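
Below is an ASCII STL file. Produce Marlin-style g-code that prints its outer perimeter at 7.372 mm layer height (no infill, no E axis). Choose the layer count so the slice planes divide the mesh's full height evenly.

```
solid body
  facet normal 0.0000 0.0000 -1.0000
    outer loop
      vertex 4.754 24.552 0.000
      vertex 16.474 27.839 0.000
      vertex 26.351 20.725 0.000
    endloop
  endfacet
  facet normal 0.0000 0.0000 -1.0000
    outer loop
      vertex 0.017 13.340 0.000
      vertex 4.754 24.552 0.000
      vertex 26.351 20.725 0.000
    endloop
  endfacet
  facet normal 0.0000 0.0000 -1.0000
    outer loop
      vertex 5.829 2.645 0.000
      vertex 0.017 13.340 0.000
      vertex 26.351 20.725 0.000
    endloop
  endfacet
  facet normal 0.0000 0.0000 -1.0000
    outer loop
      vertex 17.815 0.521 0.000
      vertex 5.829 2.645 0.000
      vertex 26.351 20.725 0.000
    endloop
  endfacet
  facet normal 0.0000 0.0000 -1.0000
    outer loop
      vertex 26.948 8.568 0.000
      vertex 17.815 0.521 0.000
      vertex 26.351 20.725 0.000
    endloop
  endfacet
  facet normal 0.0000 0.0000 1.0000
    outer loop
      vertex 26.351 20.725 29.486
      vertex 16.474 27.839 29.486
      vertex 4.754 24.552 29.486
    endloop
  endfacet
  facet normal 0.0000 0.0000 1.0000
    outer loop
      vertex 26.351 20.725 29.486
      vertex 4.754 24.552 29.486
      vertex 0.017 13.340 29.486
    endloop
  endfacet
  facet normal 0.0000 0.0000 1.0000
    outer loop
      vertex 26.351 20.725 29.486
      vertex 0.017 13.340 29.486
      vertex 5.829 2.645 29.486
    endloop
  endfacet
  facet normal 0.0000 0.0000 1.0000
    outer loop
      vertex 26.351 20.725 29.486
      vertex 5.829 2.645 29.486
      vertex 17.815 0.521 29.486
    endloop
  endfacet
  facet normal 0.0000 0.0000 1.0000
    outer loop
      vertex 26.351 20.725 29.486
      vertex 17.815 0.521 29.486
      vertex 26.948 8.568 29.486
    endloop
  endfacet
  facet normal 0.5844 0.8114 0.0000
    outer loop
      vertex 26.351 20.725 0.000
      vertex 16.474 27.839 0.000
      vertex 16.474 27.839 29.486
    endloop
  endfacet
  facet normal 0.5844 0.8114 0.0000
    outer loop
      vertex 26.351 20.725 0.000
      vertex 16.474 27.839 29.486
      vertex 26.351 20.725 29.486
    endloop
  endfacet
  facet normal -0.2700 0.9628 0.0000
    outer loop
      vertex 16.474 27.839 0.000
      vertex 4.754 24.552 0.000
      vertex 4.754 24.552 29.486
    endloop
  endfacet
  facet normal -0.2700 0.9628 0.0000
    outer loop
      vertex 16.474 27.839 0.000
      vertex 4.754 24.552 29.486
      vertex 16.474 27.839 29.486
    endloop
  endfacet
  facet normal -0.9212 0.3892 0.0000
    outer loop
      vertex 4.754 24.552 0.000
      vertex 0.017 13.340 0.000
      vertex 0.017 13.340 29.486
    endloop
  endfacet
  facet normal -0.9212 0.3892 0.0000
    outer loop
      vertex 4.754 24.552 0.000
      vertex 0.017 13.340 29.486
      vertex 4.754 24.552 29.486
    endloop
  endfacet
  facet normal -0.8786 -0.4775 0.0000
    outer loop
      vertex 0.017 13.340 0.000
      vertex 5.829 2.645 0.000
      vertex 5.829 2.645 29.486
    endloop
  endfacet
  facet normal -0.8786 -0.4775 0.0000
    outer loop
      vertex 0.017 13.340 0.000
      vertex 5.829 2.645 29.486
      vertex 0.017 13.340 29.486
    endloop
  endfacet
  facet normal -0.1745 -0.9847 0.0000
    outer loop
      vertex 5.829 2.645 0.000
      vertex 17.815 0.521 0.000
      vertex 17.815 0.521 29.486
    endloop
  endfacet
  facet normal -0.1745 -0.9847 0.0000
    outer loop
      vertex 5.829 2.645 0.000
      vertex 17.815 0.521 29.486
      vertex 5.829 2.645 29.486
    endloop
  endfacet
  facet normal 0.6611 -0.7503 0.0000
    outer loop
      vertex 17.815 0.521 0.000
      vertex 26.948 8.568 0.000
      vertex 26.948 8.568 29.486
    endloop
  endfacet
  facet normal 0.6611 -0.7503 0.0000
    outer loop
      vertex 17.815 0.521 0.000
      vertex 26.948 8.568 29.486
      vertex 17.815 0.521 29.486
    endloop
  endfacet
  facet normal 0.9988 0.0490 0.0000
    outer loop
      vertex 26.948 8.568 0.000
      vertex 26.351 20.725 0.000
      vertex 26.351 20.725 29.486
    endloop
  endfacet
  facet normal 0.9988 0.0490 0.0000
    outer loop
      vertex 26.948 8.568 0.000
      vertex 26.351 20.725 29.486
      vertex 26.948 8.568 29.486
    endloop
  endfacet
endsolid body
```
; perimeter-only toolpath
G21 ; units = mm
G90 ; absolute positioning
G28 ; home
; layer 1
G0 Z7.372
G0 X26.351 Y20.725
G1 X16.474 Y27.839
G1 X4.754 Y24.552
G1 X0.017 Y13.340
G1 X5.829 Y2.645
G1 X17.815 Y0.521
G1 X26.948 Y8.568
G1 X26.351 Y20.725
; layer 2
G0 Z14.743
G0 X26.351 Y20.725
G1 X16.474 Y27.839
G1 X4.754 Y24.552
G1 X0.017 Y13.340
G1 X5.829 Y2.645
G1 X17.815 Y0.521
G1 X26.948 Y8.568
G1 X26.351 Y20.725
; layer 3
G0 Z22.114
G0 X26.351 Y20.725
G1 X16.474 Y27.839
G1 X4.754 Y24.552
G1 X0.017 Y13.340
G1 X5.829 Y2.645
G1 X17.815 Y0.521
G1 X26.948 Y8.568
G1 X26.351 Y20.725
; layer 4
G0 Z29.486
G0 X26.351 Y20.725
G1 X16.474 Y27.839
G1 X4.754 Y24.552
G1 X0.017 Y13.340
G1 X5.829 Y2.645
G1 X17.815 Y0.521
G1 X26.948 Y8.568
G1 X26.351 Y20.725
M2 ; end

The solid is a regular 7-sided prism (a cylinder approximated with 7 flat sides), circumscribed radius ≈ 14 mm, height ≈ 29.5 mm. Slicing at Δz = 7.372 mm — 4 equal slices spanning the solid's height, so layer i sits at z = i·h/4 — gives 4 non-empty perimeters. Each is a 7-segment closed polygon; G0 lifts to the layer z and rapids to the start vertex, then G1 traces the edges.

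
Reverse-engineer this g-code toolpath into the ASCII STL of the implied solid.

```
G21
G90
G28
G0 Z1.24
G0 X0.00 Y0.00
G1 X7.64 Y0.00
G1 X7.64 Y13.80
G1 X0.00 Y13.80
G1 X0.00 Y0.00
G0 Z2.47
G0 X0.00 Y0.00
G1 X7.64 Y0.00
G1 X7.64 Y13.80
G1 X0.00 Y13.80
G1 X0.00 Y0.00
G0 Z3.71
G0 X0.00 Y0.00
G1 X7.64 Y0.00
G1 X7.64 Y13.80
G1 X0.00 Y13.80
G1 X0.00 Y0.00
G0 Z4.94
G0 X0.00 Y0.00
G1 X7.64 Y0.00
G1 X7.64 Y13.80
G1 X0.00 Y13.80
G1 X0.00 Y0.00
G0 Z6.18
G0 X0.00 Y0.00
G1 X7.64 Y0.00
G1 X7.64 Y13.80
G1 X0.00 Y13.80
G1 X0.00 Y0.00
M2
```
solid part
  facet normal 0.0000 0.0000 -1.0000
    outer loop
      vertex 7.64 13.80 0.00
      vertex 7.64 0.00 0.00
      vertex 0.00 0.00 0.00
    endloop
  endfacet
  facet normal 0.0000 0.0000 -1.0000
    outer loop
      vertex 0.00 13.80 0.00
      vertex 7.64 13.80 0.00
      vertex 0.00 0.00 0.00
    endloop
  endfacet
  facet normal 0.0000 0.0000 1.0000
    outer loop
      vertex 0.00 0.00 6.18
      vertex 7.64 0.00 6.18
      vertex 7.64 13.80 6.18
    endloop
  endfacet
  facet normal 0.0000 0.0000 1.0000
    outer loop
      vertex 0.00 0.00 6.18
      vertex 7.64 13.80 6.18
      vertex 0.00 13.80 6.18
    endloop
  endfacet
  facet normal 0.0000 -1.0000 0.0000
    outer loop
      vertex 0.00 0.00 0.00
      vertex 7.64 0.00 0.00
      vertex 7.64 0.00 6.18
    endloop
  endfacet
  facet normal 0.0000 -1.0000 0.0000
    outer loop
      vertex 0.00 0.00 0.00
      vertex 7.64 0.00 6.18
      vertex 0.00 0.00 6.18
    endloop
  endfacet
  facet normal 0.0000 1.0000 0.0000
    outer loop
      vertex 7.64 13.80 6.18
      vertex 7.64 13.80 0.00
      vertex 0.00 13.80 0.00
    endloop
  endfacet
  facet normal 0.0000 1.0000 0.0000
    outer loop
      vertex 0.00 13.80 6.18
      vertex 7.64 13.80 6.18
      vertex 0.00 13.80 0.00
    endloop
  endfacet
  facet normal -1.0000 0.0000 0.0000
    outer loop
      vertex 0.00 13.80 6.18
      vertex 0.00 13.80 0.00
      vertex 0.00 0.00 0.00
    endloop
  endfacet
  facet normal -1.0000 0.0000 0.0000
    outer loop
      vertex 0.00 0.00 6.18
      vertex 0.00 13.80 6.18
      vertex 0.00 0.00 0.00
    endloop
  endfacet
  facet normal 1.0000 0.0000 0.0000
    outer loop
      vertex 7.64 0.00 0.00
      vertex 7.64 13.80 0.00
      vertex 7.64 13.80 6.18
    endloop
  endfacet
  facet normal 1.0000 0.0000 0.0000
    outer loop
      vertex 7.64 0.00 0.00
      vertex 7.64 13.80 6.18
      vertex 7.64 0.00 6.18
    endloop
  endfacet
endsolid part

The G0 Z moves step by Δz≈1.24 mm. Every layer's G1 loop is the same polygon, so the solid is a straight extrusion of it from z=0 to z≈6.18. Closing with flat bottom and top caps and triangulating gives 12 facets — a rectangular box, roughly 7.64 × 13.8 mm footprint and 6.18 mm tall.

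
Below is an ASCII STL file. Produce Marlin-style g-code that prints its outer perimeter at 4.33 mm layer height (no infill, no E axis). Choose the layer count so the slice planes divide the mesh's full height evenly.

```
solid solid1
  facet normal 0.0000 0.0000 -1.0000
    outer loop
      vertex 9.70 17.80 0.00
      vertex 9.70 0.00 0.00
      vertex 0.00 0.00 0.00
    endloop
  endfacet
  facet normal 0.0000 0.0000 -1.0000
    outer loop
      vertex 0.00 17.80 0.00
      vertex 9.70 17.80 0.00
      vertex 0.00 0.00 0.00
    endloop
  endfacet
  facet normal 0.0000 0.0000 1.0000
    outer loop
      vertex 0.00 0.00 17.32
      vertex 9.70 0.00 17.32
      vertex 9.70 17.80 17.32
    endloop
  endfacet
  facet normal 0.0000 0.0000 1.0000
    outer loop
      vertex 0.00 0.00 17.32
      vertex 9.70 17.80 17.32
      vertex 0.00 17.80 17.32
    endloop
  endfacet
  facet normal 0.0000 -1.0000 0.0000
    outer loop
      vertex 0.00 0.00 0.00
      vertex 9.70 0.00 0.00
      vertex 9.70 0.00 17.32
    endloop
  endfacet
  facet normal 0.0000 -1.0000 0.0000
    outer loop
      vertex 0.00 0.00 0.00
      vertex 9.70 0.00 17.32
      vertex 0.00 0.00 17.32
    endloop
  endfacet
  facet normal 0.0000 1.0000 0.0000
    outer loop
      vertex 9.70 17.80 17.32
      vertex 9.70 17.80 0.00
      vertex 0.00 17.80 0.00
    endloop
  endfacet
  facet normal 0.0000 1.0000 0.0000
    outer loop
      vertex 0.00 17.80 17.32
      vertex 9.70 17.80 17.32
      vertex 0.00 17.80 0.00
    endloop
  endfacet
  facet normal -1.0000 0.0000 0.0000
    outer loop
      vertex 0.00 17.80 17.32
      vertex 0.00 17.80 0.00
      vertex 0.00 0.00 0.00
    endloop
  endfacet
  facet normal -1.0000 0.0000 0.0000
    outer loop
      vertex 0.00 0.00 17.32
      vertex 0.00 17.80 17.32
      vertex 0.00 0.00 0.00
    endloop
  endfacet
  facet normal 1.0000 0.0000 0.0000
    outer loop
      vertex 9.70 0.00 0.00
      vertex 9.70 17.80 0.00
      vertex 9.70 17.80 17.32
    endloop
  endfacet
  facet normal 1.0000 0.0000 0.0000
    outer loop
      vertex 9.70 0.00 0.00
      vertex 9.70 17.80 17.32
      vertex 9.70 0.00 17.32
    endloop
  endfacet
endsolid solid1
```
; perimeter-only toolpath
G21 ; units = mm
G90 ; absolute positioning
G28 ; home
; layer 1
G0 Z4.33
G0 X0.00 Y0.00
G1 X9.70 Y0.00
G1 X9.70 Y17.80
G1 X0.00 Y17.80
G1 X0.00 Y0.00
; layer 2
G0 Z8.66
G0 X0.00 Y0.00
G1 X9.70 Y0.00
G1 X9.70 Y17.80
G1 X0.00 Y17.80
G1 X0.00 Y0.00
; layer 3
G0 Z12.99
G0 X0.00 Y0.00
G1 X9.70 Y0.00
G1 X9.70 Y17.80
G1 X0.00 Y17.80
G1 X0.00 Y0.00
; layer 4
G0 Z17.32
G0 X0.00 Y0.00
G1 X9.70 Y0.00
G1 X9.70 Y17.80
G1 X0.00 Y17.80
G1 X0.00 Y0.00
M2 ; end

The solid is a rectangular box, roughly 9.7 × 17.8 mm footprint and 17.3 mm tall. Slicing at Δz = 4.33 mm — 4 equal slices spanning the solid's height, so layer i sits at z = i·h/4 — gives 4 non-empty perimeters. Each is a 4-segment closed polygon; G0 lifts to the layer z and rapids to the start vertex, then G1 traces the edges.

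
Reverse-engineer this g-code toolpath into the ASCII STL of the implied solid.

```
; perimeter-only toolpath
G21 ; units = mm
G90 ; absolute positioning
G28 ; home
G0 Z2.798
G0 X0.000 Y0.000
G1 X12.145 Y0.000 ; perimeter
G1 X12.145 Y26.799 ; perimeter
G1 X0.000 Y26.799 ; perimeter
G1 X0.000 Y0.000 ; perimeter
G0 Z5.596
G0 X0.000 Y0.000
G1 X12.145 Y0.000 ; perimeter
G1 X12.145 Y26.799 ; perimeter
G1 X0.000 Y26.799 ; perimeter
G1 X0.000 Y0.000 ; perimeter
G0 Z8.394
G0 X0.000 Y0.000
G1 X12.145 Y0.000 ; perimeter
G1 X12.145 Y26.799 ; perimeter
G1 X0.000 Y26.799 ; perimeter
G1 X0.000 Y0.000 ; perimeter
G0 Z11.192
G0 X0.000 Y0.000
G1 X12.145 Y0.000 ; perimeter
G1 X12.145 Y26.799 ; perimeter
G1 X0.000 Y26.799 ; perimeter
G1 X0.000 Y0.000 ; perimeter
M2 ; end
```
solid part
  facet normal 0.0000 0.0000 -1.0000
    outer loop
      vertex 12.145 26.799 0.000
      vertex 12.145 0.000 0.000
      vertex 0.000 0.000 0.000
    endloop
  endfacet
  facet normal 0.0000 0.0000 -1.0000
    outer loop
      vertex 0.000 26.799 0.000
      vertex 12.145 26.799 0.000
      vertex 0.000 0.000 0.000
    endloop
  endfacet
  facet normal 0.0000 0.0000 1.0000
    outer loop
      vertex 0.000 0.000 11.192
      vertex 12.145 0.000 11.192
      vertex 12.145 26.799 11.192
    endloop
  endfacet
  facet normal 0.0000 0.0000 1.0000
    outer loop
      vertex 0.000 0.000 11.192
      vertex 12.145 26.799 11.192
      vertex 0.000 26.799 11.192
    endloop
  endfacet
  facet normal 0.0000 -1.0000 0.0000
    outer loop
      vertex 0.000 0.000 0.000
      vertex 12.145 0.000 0.000
      vertex 12.145 0.000 11.192
    endloop
  endfacet
  facet normal 0.0000 -1.0000 0.0000
    outer loop
      vertex 0.000 0.000 0.000
      vertex 12.145 0.000 11.192
      vertex 0.000 0.000 11.192
    endloop
  endfacet
  facet normal 0.0000 1.0000 0.0000
    outer loop
      vertex 12.145 26.799 11.192
      vertex 12.145 26.799 0.000
      vertex 0.000 26.799 0.000
    endloop
  endfacet
  facet normal 0.0000 1.0000 0.0000
    outer loop
      vertex 0.000 26.799 11.192
      vertex 12.145 26.799 11.192
      vertex 0.000 26.799 0.000
    endloop
  endfacet
  facet normal -1.0000 0.0000 0.0000
    outer loop
      vertex 0.000 26.799 11.192
      vertex 0.000 26.799 0.000
      vertex 0.000 0.000 0.000
    endloop
  endfacet
  facet normal -1.0000 0.0000 0.0000
    outer loop
      vertex 0.000 0.000 11.192
      vertex 0.000 26.799 11.192
      vertex 0.000 0.000 0.000
    endloop
  endfacet
  facet normal 1.0000 0.0000 0.0000
    outer loop
      vertex 12.145 0.000 0.000
      vertex 12.145 26.799 0.000
      vertex 12.145 26.799 11.192
    endloop
  endfacet
  facet normal 1.0000 0.0000 0.0000
    outer loop
      vertex 12.145 0.000 0.000
      vertex 12.145 26.799 11.192
      vertex 12.145 0.000 11.192
    endloop
  endfacet
endsolid part

The G0 Z moves step by Δz≈2.798 mm. Every layer's G1 loop is the same polygon, so the solid is a straight extrusion of it from z=0 to z≈11.2. Closing with flat bottom and top caps and triangulating gives 12 facets — a rectangular box, roughly 12.1 × 26.8 mm footprint and 11.2 mm tall.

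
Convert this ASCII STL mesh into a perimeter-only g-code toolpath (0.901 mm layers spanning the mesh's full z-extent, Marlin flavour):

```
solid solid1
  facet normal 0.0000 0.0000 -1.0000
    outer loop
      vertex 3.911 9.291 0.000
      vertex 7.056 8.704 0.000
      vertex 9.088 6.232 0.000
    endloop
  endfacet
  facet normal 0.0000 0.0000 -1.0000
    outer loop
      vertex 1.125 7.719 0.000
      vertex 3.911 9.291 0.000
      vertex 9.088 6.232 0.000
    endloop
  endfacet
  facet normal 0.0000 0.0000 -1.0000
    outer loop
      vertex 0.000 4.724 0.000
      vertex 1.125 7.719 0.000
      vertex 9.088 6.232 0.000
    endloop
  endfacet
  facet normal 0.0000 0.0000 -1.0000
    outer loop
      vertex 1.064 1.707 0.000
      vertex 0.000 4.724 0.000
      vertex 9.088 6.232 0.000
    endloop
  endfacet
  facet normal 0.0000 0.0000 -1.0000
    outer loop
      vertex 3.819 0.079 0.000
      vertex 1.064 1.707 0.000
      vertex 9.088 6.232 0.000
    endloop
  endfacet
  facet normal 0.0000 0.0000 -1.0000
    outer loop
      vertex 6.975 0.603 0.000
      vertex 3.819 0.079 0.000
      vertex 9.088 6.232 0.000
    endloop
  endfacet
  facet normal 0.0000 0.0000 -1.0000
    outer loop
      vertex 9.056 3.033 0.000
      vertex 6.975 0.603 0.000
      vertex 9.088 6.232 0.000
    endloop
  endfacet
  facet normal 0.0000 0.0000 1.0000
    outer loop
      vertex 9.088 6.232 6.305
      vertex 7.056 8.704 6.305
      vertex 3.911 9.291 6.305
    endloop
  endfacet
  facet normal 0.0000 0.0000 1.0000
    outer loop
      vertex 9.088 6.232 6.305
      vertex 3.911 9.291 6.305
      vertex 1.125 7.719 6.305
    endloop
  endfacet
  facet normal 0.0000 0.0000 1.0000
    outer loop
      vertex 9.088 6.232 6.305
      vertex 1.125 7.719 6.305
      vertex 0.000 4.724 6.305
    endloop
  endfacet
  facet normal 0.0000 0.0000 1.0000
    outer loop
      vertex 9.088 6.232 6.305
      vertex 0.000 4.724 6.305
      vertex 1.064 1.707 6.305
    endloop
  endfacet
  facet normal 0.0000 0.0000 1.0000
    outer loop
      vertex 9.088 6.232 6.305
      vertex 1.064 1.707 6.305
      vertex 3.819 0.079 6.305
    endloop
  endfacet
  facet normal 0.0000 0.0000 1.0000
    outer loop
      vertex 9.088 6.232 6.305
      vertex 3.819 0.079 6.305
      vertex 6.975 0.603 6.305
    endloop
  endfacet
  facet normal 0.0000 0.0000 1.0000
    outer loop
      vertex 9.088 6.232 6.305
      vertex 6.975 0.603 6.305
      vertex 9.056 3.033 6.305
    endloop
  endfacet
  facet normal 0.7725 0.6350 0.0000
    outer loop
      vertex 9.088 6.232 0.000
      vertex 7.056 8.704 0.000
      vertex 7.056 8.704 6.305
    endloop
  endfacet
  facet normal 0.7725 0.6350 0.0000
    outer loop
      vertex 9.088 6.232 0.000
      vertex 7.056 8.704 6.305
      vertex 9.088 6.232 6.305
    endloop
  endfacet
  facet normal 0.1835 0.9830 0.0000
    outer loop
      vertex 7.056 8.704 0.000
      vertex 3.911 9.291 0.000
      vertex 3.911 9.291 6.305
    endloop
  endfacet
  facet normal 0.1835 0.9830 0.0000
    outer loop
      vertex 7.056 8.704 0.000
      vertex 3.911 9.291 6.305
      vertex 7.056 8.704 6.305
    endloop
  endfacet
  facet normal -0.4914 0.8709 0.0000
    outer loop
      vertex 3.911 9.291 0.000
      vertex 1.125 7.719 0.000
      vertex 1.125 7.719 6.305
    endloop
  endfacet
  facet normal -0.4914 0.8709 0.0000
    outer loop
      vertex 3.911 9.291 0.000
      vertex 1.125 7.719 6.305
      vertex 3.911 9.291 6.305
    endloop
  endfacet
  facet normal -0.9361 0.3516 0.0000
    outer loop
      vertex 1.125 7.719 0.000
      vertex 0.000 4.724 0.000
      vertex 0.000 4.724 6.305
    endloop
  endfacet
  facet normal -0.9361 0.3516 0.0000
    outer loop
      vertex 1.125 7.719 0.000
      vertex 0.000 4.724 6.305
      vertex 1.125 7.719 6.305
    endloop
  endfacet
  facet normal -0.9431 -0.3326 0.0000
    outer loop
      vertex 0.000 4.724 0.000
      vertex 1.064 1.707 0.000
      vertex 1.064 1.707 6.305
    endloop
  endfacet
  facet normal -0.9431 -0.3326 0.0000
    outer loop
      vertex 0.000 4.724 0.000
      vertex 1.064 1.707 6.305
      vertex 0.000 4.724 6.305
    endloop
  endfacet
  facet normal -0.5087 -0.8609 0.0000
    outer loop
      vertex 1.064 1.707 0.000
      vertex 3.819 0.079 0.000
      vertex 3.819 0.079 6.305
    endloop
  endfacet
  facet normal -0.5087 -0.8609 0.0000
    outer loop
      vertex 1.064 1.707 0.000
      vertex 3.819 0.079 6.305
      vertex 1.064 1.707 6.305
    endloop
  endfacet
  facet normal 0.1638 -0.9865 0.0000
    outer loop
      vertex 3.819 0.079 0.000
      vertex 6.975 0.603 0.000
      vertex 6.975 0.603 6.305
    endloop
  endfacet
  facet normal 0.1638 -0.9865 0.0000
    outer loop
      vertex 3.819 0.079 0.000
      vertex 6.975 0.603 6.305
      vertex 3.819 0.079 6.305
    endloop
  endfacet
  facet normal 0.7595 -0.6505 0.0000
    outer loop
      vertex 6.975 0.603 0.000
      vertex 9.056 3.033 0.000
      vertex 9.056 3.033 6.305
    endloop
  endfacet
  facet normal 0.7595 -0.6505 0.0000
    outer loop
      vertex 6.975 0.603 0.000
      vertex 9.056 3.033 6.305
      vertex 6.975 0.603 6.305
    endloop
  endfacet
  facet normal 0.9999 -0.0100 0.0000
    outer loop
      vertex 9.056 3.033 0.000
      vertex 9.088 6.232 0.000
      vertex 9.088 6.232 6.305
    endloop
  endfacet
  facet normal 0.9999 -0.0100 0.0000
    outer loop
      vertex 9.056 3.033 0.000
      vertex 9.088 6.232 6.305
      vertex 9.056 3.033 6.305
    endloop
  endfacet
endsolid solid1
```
; perimeter-only toolpath
G21 ; units = mm
G90 ; absolute positioning
G28 ; home
; layer 1
G0 Z0.901
G0 X9.088 Y6.232
G1 X7.056 Y8.704
G1 X3.911 Y9.291
G1 X1.125 Y7.719
G1 X0.000 Y4.724
G1 X1.064 Y1.707
G1 X3.819 Y0.079
G1 X6.975 Y0.603
G1 X9.056 Y3.033
G1 X9.088 Y6.232
; layer 2
G0 Z1.801
G0 X9.088 Y6.232
G1 X7.056 Y8.704
G1 X3.911 Y9.291
G1 X1.125 Y7.719
G1 X0.000 Y4.724
G1 X1.064 Y1.707
G1 X3.819 Y0.079
G1 X6.975 Y0.603
G1 X9.056 Y3.033
G1 X9.088 Y6.232
; layer 3
G0 Z2.702
G0 X9.088 Y6.232
G1 X7.056 Y8.704
G1 X3.911 Y9.291
G1 X1.125 Y7.719
G1 X0.000 Y4.724
G1 X1.064 Y1.707
G1 X3.819 Y0.079
G1 X6.975 Y0.603
G1 X9.056 Y3.033
G1 X9.088 Y6.232
; layer 4
G0 Z3.603
G0 X9.088 Y6.232
G1 X7.056 Y8.704
G1 X3.911 Y9.291
G1 X1.125 Y7.719
G1 X0.000 Y4.724
G1 X1.064 Y1.707
G1 X3.819 Y0.079
G1 X6.975 Y0.603
G1 X9.056 Y3.033
G1 X9.088 Y6.232
; layer 5
G0 Z4.504
G0 X9.088 Y6.232
G1 X7.056 Y8.704
G1 X3.911 Y9.291
G1 X1.125 Y7.719
G1 X0.000 Y4.724
G1 X1.064 Y1.707
G1 X3.819 Y0.079
G1 X6.975 Y0.603
G1 X9.056 Y3.033
G1 X9.088 Y6.232
; layer 6
G0 Z5.404
G0 X9.088 Y6.232
G1 X7.056 Y8.704
G1 X3.911 Y9.291
G1 X1.125 Y7.719
G1 X0.000 Y4.724
G1 X1.064 Y1.707
G1 X3.819 Y0.079
G1 X6.975 Y0.603
G1 X9.056 Y3.033
G1 X9.088 Y6.232
; layer 7
G0 Z6.305
G0 X9.088 Y6.232
G1 X7.056 Y8.704
G1 X3.911 Y9.291
G1 X1.125 Y7.719
G1 X0.000 Y4.724
G1 X1.064 Y1.707
G1 X3.819 Y0.079
G1 X6.975 Y0.603
G1 X9.056 Y3.033
G1 X9.088 Y6.232
M2 ; end

The solid is a regular 9-sided prism (a cylinder approximated with 9 flat sides), circumscribed radius ≈ 4.68 mm, height ≈ 6.3 mm. Slicing at Δz = 0.901 mm — 7 equal slices spanning the solid's height, so layer i sits at z = i·h/7 — gives 7 non-empty perimeters. Each is a 9-segment closed polygon; G0 lifts to the layer z and rapids to the start vertex, then G1 traces the edges.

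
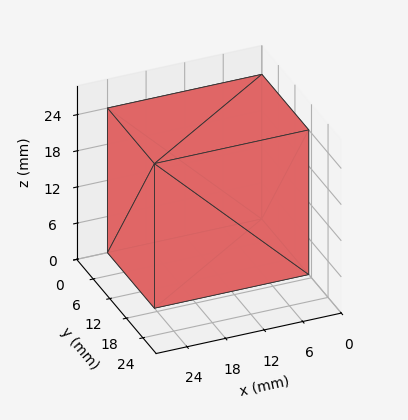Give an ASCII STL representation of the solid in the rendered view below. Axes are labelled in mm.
Reading the render: the shape is a rectangular box, roughly 24 × 17 mm footprint and 24 mm tall (dimensions read to the nearest mm from the axis ticks). For the STL, each face is triangulated and given an outward normal.

solid part
  facet normal 0.0000 0.0000 -1.0000
    outer loop
      vertex 24.0 17.0 0.0
      vertex 24.0 0.0 0.0
      vertex 0.0 0.0 0.0
    endloop
  endfacet
  facet normal 0.0000 0.0000 -1.0000
    outer loop
      vertex 0.0 17.0 0.0
      vertex 24.0 17.0 0.0
      vertex 0.0 0.0 0.0
    endloop
  endfacet
  facet normal 0.0000 0.0000 1.0000
    outer loop
      vertex 0.0 0.0 24.0
      vertex 24.0 0.0 24.0
      vertex 24.0 17.0 24.0
    endloop
  endfacet
  facet normal 0.0000 0.0000 1.0000
    outer loop
      vertex 0.0 0.0 24.0
      vertex 24.0 17.0 24.0
      vertex 0.0 17.0 24.0
    endloop
  endfacet
  facet normal 0.0000 -1.0000 0.0000
    outer loop
      vertex 0.0 0.0 0.0
      vertex 24.0 0.0 0.0
      vertex 24.0 0.0 24.0
    endloop
  endfacet
  facet normal 0.0000 -1.0000 0.0000
    outer loop
      vertex 0.0 0.0 0.0
      vertex 24.0 0.0 24.0
      vertex 0.0 0.0 24.0
    endloop
  endfacet
  facet normal 0.0000 1.0000 0.0000
    outer loop
      vertex 24.0 17.0 24.0
      vertex 24.0 17.0 0.0
      vertex 0.0 17.0 0.0
    endloop
  endfacet
  facet normal 0.0000 1.0000 0.0000
    outer loop
      vertex 0.0 17.0 24.0
      vertex 24.0 17.0 24.0
      vertex 0.0 17.0 0.0
    endloop
  endfacet
  facet normal -1.0000 0.0000 0.0000
    outer loop
      vertex 0.0 17.0 24.0
      vertex 0.0 17.0 0.0
      vertex 0.0 0.0 0.0
    endloop
  endfacet
  facet normal -1.0000 0.0000 0.0000
    outer loop
      vertex 0.0 0.0 24.0
      vertex 0.0 17.0 24.0
      vertex 0.0 0.0 0.0
    endloop
  endfacet
  facet normal 1.0000 0.0000 0.0000
    outer loop
      vertex 24.0 0.0 0.0
      vertex 24.0 17.0 0.0
      vertex 24.0 17.0 24.0
    endloop
  endfacet
  facet normal 1.0000 0.0000 0.0000
    outer loop
      vertex 24.0 0.0 0.0
      vertex 24.0 17.0 24.0
      vertex 24.0 0.0 24.0
    endloop
  endfacet
endsolid part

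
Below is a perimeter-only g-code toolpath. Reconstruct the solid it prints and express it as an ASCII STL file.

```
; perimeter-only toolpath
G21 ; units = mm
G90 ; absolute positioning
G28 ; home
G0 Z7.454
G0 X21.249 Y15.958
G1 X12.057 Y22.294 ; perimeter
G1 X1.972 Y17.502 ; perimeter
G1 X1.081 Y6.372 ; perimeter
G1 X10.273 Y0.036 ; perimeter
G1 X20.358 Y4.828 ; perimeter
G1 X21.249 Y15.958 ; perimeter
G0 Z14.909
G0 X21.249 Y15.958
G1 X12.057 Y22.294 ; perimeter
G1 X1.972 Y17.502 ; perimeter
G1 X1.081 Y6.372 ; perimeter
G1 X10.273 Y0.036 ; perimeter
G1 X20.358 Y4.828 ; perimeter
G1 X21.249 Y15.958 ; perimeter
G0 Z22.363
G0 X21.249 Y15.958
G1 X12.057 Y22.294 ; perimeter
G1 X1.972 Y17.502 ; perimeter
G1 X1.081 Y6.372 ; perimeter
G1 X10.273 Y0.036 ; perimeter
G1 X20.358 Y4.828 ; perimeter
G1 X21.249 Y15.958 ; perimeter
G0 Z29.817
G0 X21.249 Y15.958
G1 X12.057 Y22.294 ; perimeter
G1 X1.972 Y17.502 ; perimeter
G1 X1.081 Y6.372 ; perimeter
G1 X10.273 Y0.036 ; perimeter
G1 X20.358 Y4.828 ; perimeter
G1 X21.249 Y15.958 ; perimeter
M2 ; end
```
solid part
  facet normal 0.0000 0.0000 -1.0000
    outer loop
      vertex 1.972 17.502 0.000
      vertex 12.057 22.294 0.000
      vertex 21.249 15.958 0.000
    endloop
  endfacet
  facet normal 0.0000 0.0000 -1.0000
    outer loop
      vertex 1.081 6.372 0.000
      vertex 1.972 17.502 0.000
      vertex 21.249 15.958 0.000
    endloop
  endfacet
  facet normal 0.0000 0.0000 -1.0000
    outer loop
      vertex 10.273 0.036 0.000
      vertex 1.081 6.372 0.000
      vertex 21.249 15.958 0.000
    endloop
  endfacet
  facet normal 0.0000 0.0000 -1.0000
    outer loop
      vertex 20.358 4.828 0.000
      vertex 10.273 0.036 0.000
      vertex 21.249 15.958 0.000
    endloop
  endfacet
  facet normal 0.0000 0.0000 1.0000
    outer loop
      vertex 21.249 15.958 29.817
      vertex 12.057 22.294 29.817
      vertex 1.972 17.502 29.817
    endloop
  endfacet
  facet normal 0.0000 0.0000 1.0000
    outer loop
      vertex 21.249 15.958 29.817
      vertex 1.972 17.502 29.817
      vertex 1.081 6.372 29.817
    endloop
  endfacet
  facet normal 0.0000 0.0000 1.0000
    outer loop
      vertex 21.249 15.958 29.817
      vertex 1.081 6.372 29.817
      vertex 10.273 0.036 29.817
    endloop
  endfacet
  facet normal 0.0000 0.0000 1.0000
    outer loop
      vertex 21.249 15.958 29.817
      vertex 10.273 0.036 29.817
      vertex 20.358 4.828 29.817
    endloop
  endfacet
  facet normal 0.5675 0.8234 0.0000
    outer loop
      vertex 21.249 15.958 0.000
      vertex 12.057 22.294 0.000
      vertex 12.057 22.294 29.817
    endloop
  endfacet
  facet normal 0.5675 0.8234 0.0000
    outer loop
      vertex 21.249 15.958 0.000
      vertex 12.057 22.294 29.817
      vertex 21.249 15.958 29.817
    endloop
  endfacet
  facet normal -0.4292 0.9032 0.0000
    outer loop
      vertex 12.057 22.294 0.000
      vertex 1.972 17.502 0.000
      vertex 1.972 17.502 29.817
    endloop
  endfacet
  facet normal -0.4292 0.9032 0.0000
    outer loop
      vertex 12.057 22.294 0.000
      vertex 1.972 17.502 29.817
      vertex 12.057 22.294 29.817
    endloop
  endfacet
  facet normal -0.9968 0.0798 0.0000
    outer loop
      vertex 1.972 17.502 0.000
      vertex 1.081 6.372 0.000
      vertex 1.081 6.372 29.817
    endloop
  endfacet
  facet normal -0.9968 0.0798 0.0000
    outer loop
      vertex 1.972 17.502 0.000
      vertex 1.081 6.372 29.817
      vertex 1.972 17.502 29.817
    endloop
  endfacet
  facet normal -0.5675 -0.8234 0.0000
    outer loop
      vertex 1.081 6.372 0.000
      vertex 10.273 0.036 0.000
      vertex 10.273 0.036 29.817
    endloop
  endfacet
  facet normal -0.5675 -0.8234 0.0000
    outer loop
      vertex 1.081 6.372 0.000
      vertex 10.273 0.036 29.817
      vertex 1.081 6.372 29.817
    endloop
  endfacet
  facet normal 0.4292 -0.9032 0.0000
    outer loop
      vertex 10.273 0.036 0.000
      vertex 20.358 4.828 0.000
      vertex 20.358 4.828 29.817
    endloop
  endfacet
  facet normal 0.4292 -0.9032 0.0000
    outer loop
      vertex 10.273 0.036 0.000
      vertex 20.358 4.828 29.817
      vertex 10.273 0.036 29.817
    endloop
  endfacet
  facet normal 0.9968 -0.0798 0.0000
    outer loop
      vertex 20.358 4.828 0.000
      vertex 21.249 15.958 0.000
      vertex 21.249 15.958 29.817
    endloop
  endfacet
  facet normal 0.9968 -0.0798 0.0000
    outer loop
      vertex 20.358 4.828 0.000
      vertex 21.249 15.958 29.817
      vertex 20.358 4.828 29.817
    endloop
  endfacet
endsolid part

The G0 Z moves step by Δz≈7.454 mm. Every layer's G1 loop is the same polygon, so the solid is a straight extrusion of it from z=0 to z≈29.8. Closing with flat bottom and top caps and triangulating gives 20 facets — a regular 6-sided prism (a cylinder approximated with 6 flat sides), circumscribed radius ≈ 11.2 mm, height ≈ 29.8 mm.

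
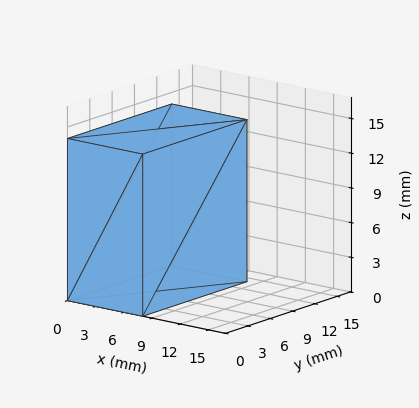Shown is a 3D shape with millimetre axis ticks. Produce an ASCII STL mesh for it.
Reading the render: the shape is a rectangular box, roughly 8 × 14 mm footprint and 14 mm tall (dimensions read to the nearest mm from the axis ticks). For the STL, each face is triangulated and given an outward normal.

solid part
  facet normal 0.0000 0.0000 -1.0000
    outer loop
      vertex 8.000 14.000 0.000
      vertex 8.000 0.000 0.000
      vertex 0.000 0.000 0.000
    endloop
  endfacet
  facet normal 0.0000 0.0000 -1.0000
    outer loop
      vertex 0.000 14.000 0.000
      vertex 8.000 14.000 0.000
      vertex 0.000 0.000 0.000
    endloop
  endfacet
  facet normal 0.0000 0.0000 1.0000
    outer loop
      vertex 0.000 0.000 14.000
      vertex 8.000 0.000 14.000
      vertex 8.000 14.000 14.000
    endloop
  endfacet
  facet normal 0.0000 0.0000 1.0000
    outer loop
      vertex 0.000 0.000 14.000
      vertex 8.000 14.000 14.000
      vertex 0.000 14.000 14.000
    endloop
  endfacet
  facet normal 0.0000 -1.0000 0.0000
    outer loop
      vertex 0.000 0.000 0.000
      vertex 8.000 0.000 0.000
      vertex 8.000 0.000 14.000
    endloop
  endfacet
  facet normal 0.0000 -1.0000 0.0000
    outer loop
      vertex 0.000 0.000 0.000
      vertex 8.000 0.000 14.000
      vertex 0.000 0.000 14.000
    endloop
  endfacet
  facet normal 0.0000 1.0000 0.0000
    outer loop
      vertex 8.000 14.000 14.000
      vertex 8.000 14.000 0.000
      vertex 0.000 14.000 0.000
    endloop
  endfacet
  facet normal 0.0000 1.0000 0.0000
    outer loop
      vertex 0.000 14.000 14.000
      vertex 8.000 14.000 14.000
      vertex 0.000 14.000 0.000
    endloop
  endfacet
  facet normal -1.0000 0.0000 0.0000
    outer loop
      vertex 0.000 14.000 14.000
      vertex 0.000 14.000 0.000
      vertex 0.000 0.000 0.000
    endloop
  endfacet
  facet normal -1.0000 0.0000 0.0000
    outer loop
      vertex 0.000 0.000 14.000
      vertex 0.000 14.000 14.000
      vertex 0.000 0.000 0.000
    endloop
  endfacet
  facet normal 1.0000 0.0000 0.0000
    outer loop
      vertex 8.000 0.000 0.000
      vertex 8.000 14.000 0.000
      vertex 8.000 14.000 14.000
    endloop
  endfacet
  facet normal 1.0000 0.0000 0.0000
    outer loop
      vertex 8.000 0.000 0.000
      vertex 8.000 14.000 14.000
      vertex 8.000 0.000 14.000
    endloop
  endfacet
endsolid part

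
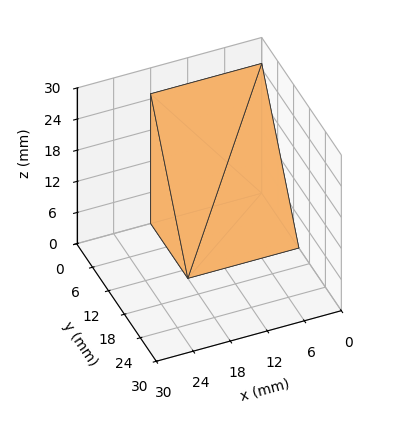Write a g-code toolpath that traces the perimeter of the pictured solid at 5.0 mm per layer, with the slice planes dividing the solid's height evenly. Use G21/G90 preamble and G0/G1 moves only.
Reading the render: the shape is a wedge (ramp): 18 × 14 mm base, rising to 25 mm along the y=0 edge and sloping linearly to z=0 at y=14 (dimensions read to the nearest mm from the axis ticks). For the g-code, the solid's height is divided into equal slices at the stated Δz and each level perimeter traced with G1 moves after a G0 lift.

; perimeter-only toolpath
G21 ; units = mm
G90 ; absolute positioning
G28 ; home
; layer 1
G0 Z5.0
G0 X0.0 Y0.0
G1 X18.0 Y0.0
G1 X18.0 Y11.2
G1 X0.0 Y11.2
G1 X0.0 Y0.0
; layer 2
G0 Z10.0
G0 X0.0 Y0.0
G1 X18.0 Y0.0
G1 X18.0 Y8.4
G1 X0.0 Y8.4
G1 X0.0 Y0.0
; layer 3
G0 Z15.0
G0 X0.0 Y0.0
G1 X18.0 Y0.0
G1 X18.0 Y5.6
G1 X0.0 Y5.6
G1 X0.0 Y0.0
; layer 4
G0 Z20.0
G0 X0.0 Y0.0
G1 X18.0 Y0.0
G1 X18.0 Y2.8
G1 X0.0 Y2.8
G1 X0.0 Y0.0
M2 ; end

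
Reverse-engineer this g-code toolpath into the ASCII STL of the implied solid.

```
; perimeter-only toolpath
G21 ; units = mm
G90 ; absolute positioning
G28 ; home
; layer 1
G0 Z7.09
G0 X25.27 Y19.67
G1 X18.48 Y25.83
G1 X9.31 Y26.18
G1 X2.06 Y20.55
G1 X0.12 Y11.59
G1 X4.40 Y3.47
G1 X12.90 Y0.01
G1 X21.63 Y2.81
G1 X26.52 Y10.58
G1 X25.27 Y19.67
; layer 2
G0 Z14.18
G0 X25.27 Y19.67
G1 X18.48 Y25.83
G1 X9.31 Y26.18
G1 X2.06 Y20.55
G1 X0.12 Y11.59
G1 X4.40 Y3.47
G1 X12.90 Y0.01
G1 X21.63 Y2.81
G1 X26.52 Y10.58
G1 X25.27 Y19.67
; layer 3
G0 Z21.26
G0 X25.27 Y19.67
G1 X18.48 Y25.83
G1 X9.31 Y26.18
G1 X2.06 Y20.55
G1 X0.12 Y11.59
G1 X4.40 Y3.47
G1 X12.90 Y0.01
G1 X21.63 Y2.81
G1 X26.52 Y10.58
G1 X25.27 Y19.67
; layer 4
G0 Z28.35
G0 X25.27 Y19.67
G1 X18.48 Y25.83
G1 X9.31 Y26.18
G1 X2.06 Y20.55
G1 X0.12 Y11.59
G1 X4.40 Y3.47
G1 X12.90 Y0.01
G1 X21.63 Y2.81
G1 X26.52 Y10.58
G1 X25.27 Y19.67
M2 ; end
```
solid part
  facet normal 0.0000 0.0000 -1.0000
    outer loop
      vertex 9.31 26.18 0.00
      vertex 18.48 25.83 0.00
      vertex 25.27 19.67 0.00
    endloop
  endfacet
  facet normal 0.0000 0.0000 -1.0000
    outer loop
      vertex 2.06 20.55 0.00
      vertex 9.31 26.18 0.00
      vertex 25.27 19.67 0.00
    endloop
  endfacet
  facet normal 0.0000 0.0000 -1.0000
    outer loop
      vertex 0.12 11.59 0.00
      vertex 2.06 20.55 0.00
      vertex 25.27 19.67 0.00
    endloop
  endfacet
  facet normal 0.0000 0.0000 -1.0000
    outer loop
      vertex 4.40 3.47 0.00
      vertex 0.12 11.59 0.00
      vertex 25.27 19.67 0.00
    endloop
  endfacet
  facet normal 0.0000 0.0000 -1.0000
    outer loop
      vertex 12.90 0.01 0.00
      vertex 4.40 3.47 0.00
      vertex 25.27 19.67 0.00
    endloop
  endfacet
  facet normal 0.0000 0.0000 -1.0000
    outer loop
      vertex 21.63 2.81 0.00
      vertex 12.90 0.01 0.00
      vertex 25.27 19.67 0.00
    endloop
  endfacet
  facet normal 0.0000 0.0000 -1.0000
    outer loop
      vertex 26.52 10.58 0.00
      vertex 21.63 2.81 0.00
      vertex 25.27 19.67 0.00
    endloop
  endfacet
  facet normal 0.0000 0.0000 1.0000
    outer loop
      vertex 25.27 19.67 28.35
      vertex 18.48 25.83 28.35
      vertex 9.31 26.18 28.35
    endloop
  endfacet
  facet normal 0.0000 0.0000 1.0000
    outer loop
      vertex 25.27 19.67 28.35
      vertex 9.31 26.18 28.35
      vertex 2.06 20.55 28.35
    endloop
  endfacet
  facet normal 0.0000 0.0000 1.0000
    outer loop
      vertex 25.27 19.67 28.35
      vertex 2.06 20.55 28.35
      vertex 0.12 11.59 28.35
    endloop
  endfacet
  facet normal 0.0000 0.0000 1.0000
    outer loop
      vertex 25.27 19.67 28.35
      vertex 0.12 11.59 28.35
      vertex 4.40 3.47 28.35
    endloop
  endfacet
  facet normal 0.0000 0.0000 1.0000
    outer loop
      vertex 25.27 19.67 28.35
      vertex 4.40 3.47 28.35
      vertex 12.90 0.01 28.35
    endloop
  endfacet
  facet normal 0.0000 0.0000 1.0000
    outer loop
      vertex 25.27 19.67 28.35
      vertex 12.90 0.01 28.35
      vertex 21.63 2.81 28.35
    endloop
  endfacet
  facet normal 0.0000 0.0000 1.0000
    outer loop
      vertex 25.27 19.67 28.35
      vertex 21.63 2.81 28.35
      vertex 26.52 10.58 28.35
    endloop
  endfacet
  facet normal 0.6719 0.7406 0.0000
    outer loop
      vertex 25.27 19.67 0.00
      vertex 18.48 25.83 0.00
      vertex 18.48 25.83 28.35
    endloop
  endfacet
  facet normal 0.6719 0.7406 0.0000
    outer loop
      vertex 25.27 19.67 0.00
      vertex 18.48 25.83 28.35
      vertex 25.27 19.67 28.35
    endloop
  endfacet
  facet normal 0.0381 0.9993 0.0000
    outer loop
      vertex 18.48 25.83 0.00
      vertex 9.31 26.18 0.00
      vertex 9.31 26.18 28.35
    endloop
  endfacet
  facet normal 0.0381 0.9993 0.0000
    outer loop
      vertex 18.48 25.83 0.00
      vertex 9.31 26.18 28.35
      vertex 18.48 25.83 28.35
    endloop
  endfacet
  facet normal -0.6133 0.7898 0.0000
    outer loop
      vertex 9.31 26.18 0.00
      vertex 2.06 20.55 0.00
      vertex 2.06 20.55 28.35
    endloop
  endfacet
  facet normal -0.6133 0.7898 0.0000
    outer loop
      vertex 9.31 26.18 0.00
      vertex 2.06 20.55 28.35
      vertex 9.31 26.18 28.35
    endloop
  endfacet
  facet normal -0.9774 0.2116 0.0000
    outer loop
      vertex 2.06 20.55 0.00
      vertex 0.12 11.59 0.00
      vertex 0.12 11.59 28.35
    endloop
  endfacet
  facet normal -0.9774 0.2116 0.0000
    outer loop
      vertex 2.06 20.55 0.00
      vertex 0.12 11.59 28.35
      vertex 2.06 20.55 28.35
    endloop
  endfacet
  facet normal -0.8846 -0.4663 0.0000
    outer loop
      vertex 0.12 11.59 0.00
      vertex 4.40 3.47 0.00
      vertex 4.40 3.47 28.35
    endloop
  endfacet
  facet normal -0.8846 -0.4663 0.0000
    outer loop
      vertex 0.12 11.59 0.00
      vertex 4.40 3.47 28.35
      vertex 0.12 11.59 28.35
    endloop
  endfacet
  facet normal -0.3770 -0.9262 0.0000
    outer loop
      vertex 4.40 3.47 0.00
      vertex 12.90 0.01 0.00
      vertex 12.90 0.01 28.35
    endloop
  endfacet
  facet normal -0.3770 -0.9262 0.0000
    outer loop
      vertex 4.40 3.47 0.00
      vertex 12.90 0.01 28.35
      vertex 4.40 3.47 28.35
    endloop
  endfacet
  facet normal 0.3054 -0.9522 0.0000
    outer loop
      vertex 12.90 0.01 0.00
      vertex 21.63 2.81 0.00
      vertex 21.63 2.81 28.35
    endloop
  endfacet
  facet normal 0.3054 -0.9522 0.0000
    outer loop
      vertex 12.90 0.01 0.00
      vertex 21.63 2.81 28.35
      vertex 12.90 0.01 28.35
    endloop
  endfacet
  facet normal 0.8463 -0.5326 0.0000
    outer loop
      vertex 21.63 2.81 0.00
      vertex 26.52 10.58 0.00
      vertex 26.52 10.58 28.35
    endloop
  endfacet
  facet normal 0.8463 -0.5326 0.0000
    outer loop
      vertex 21.63 2.81 0.00
      vertex 26.52 10.58 28.35
      vertex 21.63 2.81 28.35
    endloop
  endfacet
  facet normal 0.9907 0.1362 0.0000
    outer loop
      vertex 26.52 10.58 0.00
      vertex 25.27 19.67 0.00
      vertex 25.27 19.67 28.35
    endloop
  endfacet
  facet normal 0.9907 0.1362 0.0000
    outer loop
      vertex 26.52 10.58 0.00
      vertex 25.27 19.67 28.35
      vertex 26.52 10.58 28.35
    endloop
  endfacet
endsolid part

The G0 Z moves step by Δz≈7.09 mm. Every layer's G1 loop is the same polygon, so the solid is a straight extrusion of it from z=0 to z≈28.4. Closing with flat bottom and top caps and triangulating gives 32 facets — a regular 9-sided prism (a cylinder approximated with 9 flat sides), circumscribed radius ≈ 13.4 mm, height ≈ 28.4 mm.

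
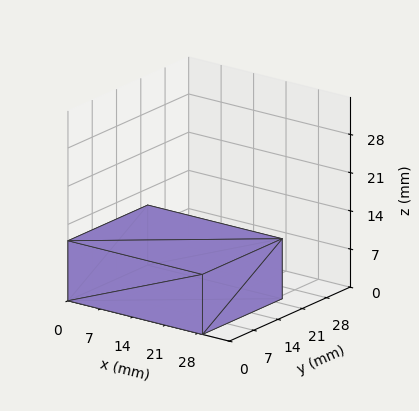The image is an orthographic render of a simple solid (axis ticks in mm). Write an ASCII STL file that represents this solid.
Reading the render: the shape is a rectangular box, roughly 29 × 23 mm footprint and 11 mm tall (dimensions read to the nearest mm from the axis ticks). For the STL, each face is triangulated and given an outward normal.

solid part
  facet normal 0.0000 0.0000 -1.0000
    outer loop
      vertex 29.00 23.00 0.00
      vertex 29.00 0.00 0.00
      vertex 0.00 0.00 0.00
    endloop
  endfacet
  facet normal 0.0000 0.0000 -1.0000
    outer loop
      vertex 0.00 23.00 0.00
      vertex 29.00 23.00 0.00
      vertex 0.00 0.00 0.00
    endloop
  endfacet
  facet normal 0.0000 0.0000 1.0000
    outer loop
      vertex 0.00 0.00 11.00
      vertex 29.00 0.00 11.00
      vertex 29.00 23.00 11.00
    endloop
  endfacet
  facet normal 0.0000 0.0000 1.0000
    outer loop
      vertex 0.00 0.00 11.00
      vertex 29.00 23.00 11.00
      vertex 0.00 23.00 11.00
    endloop
  endfacet
  facet normal 0.0000 -1.0000 0.0000
    outer loop
      vertex 0.00 0.00 0.00
      vertex 29.00 0.00 0.00
      vertex 29.00 0.00 11.00
    endloop
  endfacet
  facet normal 0.0000 -1.0000 0.0000
    outer loop
      vertex 0.00 0.00 0.00
      vertex 29.00 0.00 11.00
      vertex 0.00 0.00 11.00
    endloop
  endfacet
  facet normal 0.0000 1.0000 0.0000
    outer loop
      vertex 29.00 23.00 11.00
      vertex 29.00 23.00 0.00
      vertex 0.00 23.00 0.00
    endloop
  endfacet
  facet normal 0.0000 1.0000 0.0000
    outer loop
      vertex 0.00 23.00 11.00
      vertex 29.00 23.00 11.00
      vertex 0.00 23.00 0.00
    endloop
  endfacet
  facet normal -1.0000 0.0000 0.0000
    outer loop
      vertex 0.00 23.00 11.00
      vertex 0.00 23.00 0.00
      vertex 0.00 0.00 0.00
    endloop
  endfacet
  facet normal -1.0000 0.0000 0.0000
    outer loop
      vertex 0.00 0.00 11.00
      vertex 0.00 23.00 11.00
      vertex 0.00 0.00 0.00
    endloop
  endfacet
  facet normal 1.0000 0.0000 0.0000
    outer loop
      vertex 29.00 0.00 0.00
      vertex 29.00 23.00 0.00
      vertex 29.00 23.00 11.00
    endloop
  endfacet
  facet normal 1.0000 0.0000 0.0000
    outer loop
      vertex 29.00 0.00 0.00
      vertex 29.00 23.00 11.00
      vertex 29.00 0.00 11.00
    endloop
  endfacet
endsolid part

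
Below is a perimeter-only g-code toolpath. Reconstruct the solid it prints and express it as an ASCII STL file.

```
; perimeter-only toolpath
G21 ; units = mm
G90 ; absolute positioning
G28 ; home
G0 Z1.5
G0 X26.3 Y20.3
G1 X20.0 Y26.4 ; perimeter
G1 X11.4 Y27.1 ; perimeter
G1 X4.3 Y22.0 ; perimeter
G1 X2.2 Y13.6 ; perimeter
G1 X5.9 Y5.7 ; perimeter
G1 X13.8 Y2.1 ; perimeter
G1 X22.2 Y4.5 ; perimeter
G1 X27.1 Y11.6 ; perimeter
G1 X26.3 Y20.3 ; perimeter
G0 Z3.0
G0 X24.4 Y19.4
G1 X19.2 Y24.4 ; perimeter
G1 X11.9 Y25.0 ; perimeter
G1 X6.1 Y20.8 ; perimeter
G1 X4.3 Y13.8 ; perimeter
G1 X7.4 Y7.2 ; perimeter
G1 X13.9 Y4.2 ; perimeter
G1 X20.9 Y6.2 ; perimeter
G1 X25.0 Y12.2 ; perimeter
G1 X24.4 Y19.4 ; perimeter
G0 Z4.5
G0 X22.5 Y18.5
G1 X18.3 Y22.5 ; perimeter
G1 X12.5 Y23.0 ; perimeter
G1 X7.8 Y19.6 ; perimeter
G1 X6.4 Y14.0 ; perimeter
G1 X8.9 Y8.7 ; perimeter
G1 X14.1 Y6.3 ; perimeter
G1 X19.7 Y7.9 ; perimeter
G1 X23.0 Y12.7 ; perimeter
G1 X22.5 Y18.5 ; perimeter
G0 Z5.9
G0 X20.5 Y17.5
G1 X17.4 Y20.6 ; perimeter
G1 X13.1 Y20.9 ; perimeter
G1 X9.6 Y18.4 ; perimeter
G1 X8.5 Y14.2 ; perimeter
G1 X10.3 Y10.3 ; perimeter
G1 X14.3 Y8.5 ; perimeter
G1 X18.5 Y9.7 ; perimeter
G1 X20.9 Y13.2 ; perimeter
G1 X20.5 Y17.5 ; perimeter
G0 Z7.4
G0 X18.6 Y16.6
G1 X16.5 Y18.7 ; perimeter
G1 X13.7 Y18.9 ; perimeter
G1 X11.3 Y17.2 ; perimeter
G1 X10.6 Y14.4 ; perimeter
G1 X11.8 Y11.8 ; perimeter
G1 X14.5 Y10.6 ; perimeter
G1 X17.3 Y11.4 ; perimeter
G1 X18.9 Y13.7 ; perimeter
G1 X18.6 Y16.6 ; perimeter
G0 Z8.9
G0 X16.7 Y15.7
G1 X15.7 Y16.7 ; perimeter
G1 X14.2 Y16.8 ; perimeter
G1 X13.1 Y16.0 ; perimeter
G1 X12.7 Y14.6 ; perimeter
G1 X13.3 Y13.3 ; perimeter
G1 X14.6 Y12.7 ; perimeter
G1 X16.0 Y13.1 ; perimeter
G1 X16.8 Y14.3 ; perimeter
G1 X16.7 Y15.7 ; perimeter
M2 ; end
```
solid part
  facet normal 0.0000 0.0000 -1.0000
    outer loop
      vertex 10.8 29.1 0.0
      vertex 20.9 28.3 0.0
      vertex 28.2 21.2 0.0
    endloop
  endfacet
  facet normal 0.0000 0.0000 -1.0000
    outer loop
      vertex 2.6 23.2 0.0
      vertex 10.8 29.1 0.0
      vertex 28.2 21.2 0.0
    endloop
  endfacet
  facet normal 0.0000 0.0000 -1.0000
    outer loop
      vertex 0.1 13.4 0.0
      vertex 2.6 23.2 0.0
      vertex 28.2 21.2 0.0
    endloop
  endfacet
  facet normal 0.0000 0.0000 -1.0000
    outer loop
      vertex 4.4 4.2 0.0
      vertex 0.1 13.4 0.0
      vertex 28.2 21.2 0.0
    endloop
  endfacet
  facet normal 0.0000 0.0000 -1.0000
    outer loop
      vertex 13.6 0.0 0.0
      vertex 4.4 4.2 0.0
      vertex 28.2 21.2 0.0
    endloop
  endfacet
  facet normal 0.0000 0.0000 -1.0000
    outer loop
      vertex 23.4 2.8 0.0
      vertex 13.6 0.0 0.0
      vertex 28.2 21.2 0.0
    endloop
  endfacet
  facet normal 0.0000 0.0000 -1.0000
    outer loop
      vertex 29.1 11.1 0.0
      vertex 23.4 2.8 0.0
      vertex 28.2 21.2 0.0
    endloop
  endfacet
  facet normal 0.4171 0.4288 0.8013
    outer loop
      vertex 28.2 21.2 0.0
      vertex 20.9 28.3 0.0
      vertex 14.8 14.8 10.4
    endloop
  endfacet
  facet normal 0.0472 0.5961 0.8015
    outer loop
      vertex 20.9 28.3 0.0
      vertex 10.8 29.1 0.0
      vertex 14.8 14.8 10.4
    endloop
  endfacet
  facet normal -0.3492 0.4853 0.8016
    outer loop
      vertex 10.8 29.1 0.0
      vertex 2.6 23.2 0.0
      vertex 14.8 14.8 10.4
    endloop
  endfacet
  facet normal -0.5805 0.1481 0.8006
    outer loop
      vertex 2.6 23.2 0.0
      vertex 0.1 13.4 0.0
      vertex 14.8 14.8 10.4
    endloop
  endfacet
  facet normal -0.5425 -0.2535 0.8009
    outer loop
      vertex 0.1 13.4 0.0
      vertex 4.4 4.2 0.0
      vertex 14.8 14.8 10.4
    endloop
  endfacet
  facet normal -0.2481 -0.5434 0.8020
    outer loop
      vertex 4.4 4.2 0.0
      vertex 13.6 0.0 0.0
      vertex 14.8 14.8 10.4
    endloop
  endfacet
  facet normal 0.1646 -0.5760 0.8007
    outer loop
      vertex 13.6 0.0 0.0
      vertex 23.4 2.8 0.0
      vertex 14.8 14.8 10.4
    endloop
  endfacet
  facet normal 0.4942 -0.3394 0.8003
    outer loop
      vertex 23.4 2.8 0.0
      vertex 29.1 11.1 0.0
      vertex 14.8 14.8 10.4
    endloop
  endfacet
  facet normal 0.5963 0.0531 0.8010
    outer loop
      vertex 29.1 11.1 0.0
      vertex 28.2 21.2 0.0
      vertex 14.8 14.8 10.4
    endloop
  endfacet
endsolid part

The G0 Z moves step by Δz≈1.5 mm. The G1 loops shrink linearly with z, so the solid tapers from its base footprint up to z≈10.4. Closing with a flat bottom cap and the tapered top and triangulating gives 16 facets — a regular 9-sided pyramid, base circumscribed radius ≈ 14.8 mm, apex at z ≈ 10.4 mm.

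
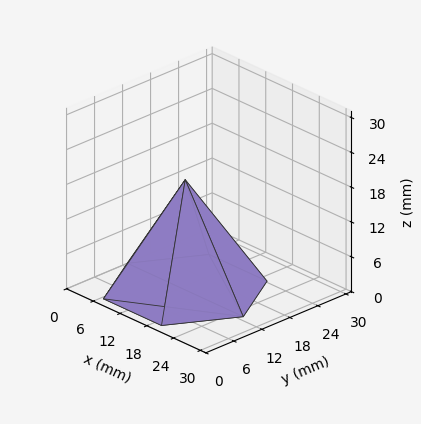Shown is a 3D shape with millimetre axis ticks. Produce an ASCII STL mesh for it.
Reading the render: the shape is a regular 6-sided pyramid, base circumscribed radius ≈ 13 mm, apex at z ≈ 19 mm (dimensions read to the nearest mm from the axis ticks). For the STL, each face is triangulated and given an outward normal.

solid part
  facet normal 0.0000 0.0000 -1.0000
    outer loop
      vertex 6.5 24.3 0.0
      vertex 19.5 24.3 0.0
      vertex 26.0 13.0 0.0
    endloop
  endfacet
  facet normal 0.0000 0.0000 -1.0000
    outer loop
      vertex 0.0 13.0 0.0
      vertex 6.5 24.3 0.0
      vertex 26.0 13.0 0.0
    endloop
  endfacet
  facet normal 0.0000 0.0000 -1.0000
    outer loop
      vertex 6.5 1.7 0.0
      vertex 0.0 13.0 0.0
      vertex 26.0 13.0 0.0
    endloop
  endfacet
  facet normal 0.0000 0.0000 -1.0000
    outer loop
      vertex 19.5 1.7 0.0
      vertex 6.5 1.7 0.0
      vertex 26.0 13.0 0.0
    endloop
  endfacet
  facet normal 0.7456 0.4289 0.5101
    outer loop
      vertex 26.0 13.0 0.0
      vertex 19.5 24.3 0.0
      vertex 13.0 13.0 19.0
    endloop
  endfacet
  facet normal 0.0000 0.8595 0.5112
    outer loop
      vertex 19.5 24.3 0.0
      vertex 6.5 24.3 0.0
      vertex 13.0 13.0 19.0
    endloop
  endfacet
  facet normal -0.7456 0.4289 0.5101
    outer loop
      vertex 6.5 24.3 0.0
      vertex 0.0 13.0 0.0
      vertex 13.0 13.0 19.0
    endloop
  endfacet
  facet normal -0.7456 -0.4289 0.5101
    outer loop
      vertex 0.0 13.0 0.0
      vertex 6.5 1.7 0.0
      vertex 13.0 13.0 19.0
    endloop
  endfacet
  facet normal 0.0000 -0.8595 0.5112
    outer loop
      vertex 6.5 1.7 0.0
      vertex 19.5 1.7 0.0
      vertex 13.0 13.0 19.0
    endloop
  endfacet
  facet normal 0.7456 -0.4289 0.5101
    outer loop
      vertex 19.5 1.7 0.0
      vertex 26.0 13.0 0.0
      vertex 13.0 13.0 19.0
    endloop
  endfacet
endsolid part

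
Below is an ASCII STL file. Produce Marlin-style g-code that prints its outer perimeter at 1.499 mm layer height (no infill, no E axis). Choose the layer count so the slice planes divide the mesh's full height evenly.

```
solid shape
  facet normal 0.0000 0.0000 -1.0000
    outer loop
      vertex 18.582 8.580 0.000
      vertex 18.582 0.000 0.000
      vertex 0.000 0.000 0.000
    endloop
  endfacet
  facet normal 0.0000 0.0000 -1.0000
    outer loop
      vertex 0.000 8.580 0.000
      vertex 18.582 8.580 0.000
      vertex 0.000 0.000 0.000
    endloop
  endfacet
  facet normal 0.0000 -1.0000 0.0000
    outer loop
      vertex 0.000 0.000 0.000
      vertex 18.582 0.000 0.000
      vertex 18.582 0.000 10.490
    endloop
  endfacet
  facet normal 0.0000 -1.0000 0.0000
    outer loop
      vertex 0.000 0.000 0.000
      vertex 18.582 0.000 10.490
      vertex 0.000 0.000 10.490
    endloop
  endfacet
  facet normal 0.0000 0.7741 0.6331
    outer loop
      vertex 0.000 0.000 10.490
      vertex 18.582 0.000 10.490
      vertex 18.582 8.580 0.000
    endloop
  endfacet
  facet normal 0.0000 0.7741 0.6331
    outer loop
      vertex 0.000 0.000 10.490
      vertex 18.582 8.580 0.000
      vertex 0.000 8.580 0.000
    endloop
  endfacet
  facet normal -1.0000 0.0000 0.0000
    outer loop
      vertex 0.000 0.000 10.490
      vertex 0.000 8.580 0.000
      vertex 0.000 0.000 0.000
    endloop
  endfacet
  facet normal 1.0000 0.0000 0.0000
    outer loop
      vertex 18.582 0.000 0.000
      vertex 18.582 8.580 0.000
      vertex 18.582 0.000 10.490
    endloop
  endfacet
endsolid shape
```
; perimeter-only toolpath
G21 ; units = mm
G90 ; absolute positioning
G28 ; home
; layer 1
G0 Z1.499
G0 X0.000 Y0.000
G1 X18.582 Y0.000
G1 X18.582 Y7.354
G1 X0.000 Y7.354
G1 X0.000 Y0.000
; layer 2
G0 Z2.997
G0 X0.000 Y0.000
G1 X18.582 Y0.000
G1 X18.582 Y6.129
G1 X0.000 Y6.129
G1 X0.000 Y0.000
; layer 3
G0 Z4.496
G0 X0.000 Y0.000
G1 X18.582 Y0.000
G1 X18.582 Y4.903
G1 X0.000 Y4.903
G1 X0.000 Y0.000
; layer 4
G0 Z5.994
G0 X0.000 Y0.000
G1 X18.582 Y0.000
G1 X18.582 Y3.677
G1 X0.000 Y3.677
G1 X0.000 Y0.000
; layer 5
G0 Z7.493
G0 X0.000 Y0.000
G1 X18.582 Y0.000
G1 X18.582 Y2.451
G1 X0.000 Y2.451
G1 X0.000 Y0.000
; layer 6
G0 Z8.991
G0 X0.000 Y0.000
G1 X18.582 Y0.000
G1 X18.582 Y1.226
G1 X0.000 Y1.226
G1 X0.000 Y0.000
M2 ; end

The solid is a wedge (ramp): 18.6 × 8.58 mm base, rising to 10.5 mm along the y=0 edge and sloping linearly to z=0 at y=8.58. Slicing at Δz = 1.499 mm — 7 equal slices spanning the solid's height, so layer i sits at z = i·h/7 — gives 6 non-empty perimeters. Each is a 4-segment closed polygon; G0 lifts to the layer z and rapids to the start vertex, then G1 traces the edges. The cross-section shrinks linearly with z (the slice at the apex is degenerate and omitted).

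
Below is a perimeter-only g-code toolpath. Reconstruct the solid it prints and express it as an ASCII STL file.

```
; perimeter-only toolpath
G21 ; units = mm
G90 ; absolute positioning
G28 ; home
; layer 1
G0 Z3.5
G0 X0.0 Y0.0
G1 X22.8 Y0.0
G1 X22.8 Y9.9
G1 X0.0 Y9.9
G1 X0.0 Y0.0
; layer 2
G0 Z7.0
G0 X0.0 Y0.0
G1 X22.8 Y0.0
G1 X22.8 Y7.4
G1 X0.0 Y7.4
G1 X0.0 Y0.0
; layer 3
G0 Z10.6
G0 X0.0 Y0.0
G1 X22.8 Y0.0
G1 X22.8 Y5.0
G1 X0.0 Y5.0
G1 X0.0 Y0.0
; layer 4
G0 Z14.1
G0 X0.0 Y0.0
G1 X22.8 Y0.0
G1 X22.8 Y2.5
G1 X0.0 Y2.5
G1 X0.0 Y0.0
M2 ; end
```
solid part
  facet normal 0.0000 0.0000 -1.0000
    outer loop
      vertex 22.8 12.4 0.0
      vertex 22.8 0.0 0.0
      vertex 0.0 0.0 0.0
    endloop
  endfacet
  facet normal 0.0000 0.0000 -1.0000
    outer loop
      vertex 0.0 12.4 0.0
      vertex 22.8 12.4 0.0
      vertex 0.0 0.0 0.0
    endloop
  endfacet
  facet normal 0.0000 -1.0000 0.0000
    outer loop
      vertex 0.0 0.0 0.0
      vertex 22.8 0.0 0.0
      vertex 22.8 0.0 17.6
    endloop
  endfacet
  facet normal 0.0000 -1.0000 0.0000
    outer loop
      vertex 0.0 0.0 0.0
      vertex 22.8 0.0 17.6
      vertex 0.0 0.0 17.6
    endloop
  endfacet
  facet normal 0.0000 0.8175 0.5760
    outer loop
      vertex 0.0 0.0 17.6
      vertex 22.8 0.0 17.6
      vertex 22.8 12.4 0.0
    endloop
  endfacet
  facet normal 0.0000 0.8175 0.5760
    outer loop
      vertex 0.0 0.0 17.6
      vertex 22.8 12.4 0.0
      vertex 0.0 12.4 0.0
    endloop
  endfacet
  facet normal -1.0000 0.0000 0.0000
    outer loop
      vertex 0.0 0.0 17.6
      vertex 0.0 12.4 0.0
      vertex 0.0 0.0 0.0
    endloop
  endfacet
  facet normal 1.0000 0.0000 0.0000
    outer loop
      vertex 22.8 0.0 0.0
      vertex 22.8 12.4 0.0
      vertex 22.8 0.0 17.6
    endloop
  endfacet
endsolid part

The G0 Z moves step by Δz≈3.5 mm. The G1 loops shrink linearly with z, so the solid tapers from its base footprint up to z≈17.6. Closing with a flat bottom cap and the tapered top and triangulating gives 8 facets — a wedge (ramp): 22.8 × 12.4 mm base, rising to 17.6 mm along the y=0 edge and sloping linearly to z=0 at y=12.4.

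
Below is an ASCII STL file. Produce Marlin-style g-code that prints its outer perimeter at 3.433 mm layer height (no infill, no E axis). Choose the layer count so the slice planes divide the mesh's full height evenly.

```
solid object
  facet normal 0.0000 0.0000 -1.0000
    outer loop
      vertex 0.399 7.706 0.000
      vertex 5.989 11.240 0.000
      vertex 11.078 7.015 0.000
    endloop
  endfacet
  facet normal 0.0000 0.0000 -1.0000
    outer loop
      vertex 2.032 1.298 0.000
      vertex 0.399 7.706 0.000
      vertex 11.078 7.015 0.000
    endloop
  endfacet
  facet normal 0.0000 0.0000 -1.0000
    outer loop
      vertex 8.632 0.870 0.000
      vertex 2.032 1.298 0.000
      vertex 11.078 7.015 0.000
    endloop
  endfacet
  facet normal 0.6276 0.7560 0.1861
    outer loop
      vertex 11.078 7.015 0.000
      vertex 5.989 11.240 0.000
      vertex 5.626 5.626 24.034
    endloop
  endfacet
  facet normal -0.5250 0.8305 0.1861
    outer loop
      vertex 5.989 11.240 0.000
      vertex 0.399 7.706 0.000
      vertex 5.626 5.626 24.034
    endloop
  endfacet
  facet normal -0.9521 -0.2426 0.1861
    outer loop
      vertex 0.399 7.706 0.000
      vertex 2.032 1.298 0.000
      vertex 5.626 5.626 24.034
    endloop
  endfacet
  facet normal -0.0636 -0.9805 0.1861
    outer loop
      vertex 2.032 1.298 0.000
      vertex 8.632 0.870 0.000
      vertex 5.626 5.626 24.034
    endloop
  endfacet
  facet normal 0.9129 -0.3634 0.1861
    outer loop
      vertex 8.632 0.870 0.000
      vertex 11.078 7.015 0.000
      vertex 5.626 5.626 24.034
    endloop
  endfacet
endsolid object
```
; perimeter-only toolpath
G21 ; units = mm
G90 ; absolute positioning
G28 ; home
; layer 1
G0 Z3.433
G0 X10.299 Y6.817
G1 X5.937 Y10.438
G1 X1.146 Y7.409
G1 X2.545 Y1.916
G1 X8.203 Y1.549
G1 X10.299 Y6.817
; layer 2
G0 Z6.867
G0 X9.520 Y6.618
G1 X5.885 Y9.636
G1 X1.892 Y7.112
G1 X3.059 Y2.535
G1 X7.773 Y2.229
G1 X9.520 Y6.618
; layer 3
G0 Z10.300
G0 X8.741 Y6.420
G1 X5.833 Y8.834
G1 X2.639 Y6.815
G1 X3.572 Y3.153
G1 X7.344 Y2.908
G1 X8.741 Y6.420
; layer 4
G0 Z13.734
G0 X7.963 Y6.221
G1 X5.782 Y8.032
G1 X3.386 Y6.517
G1 X4.086 Y3.771
G1 X6.914 Y3.588
G1 X7.963 Y6.221
; layer 5
G0 Z17.167
G0 X7.184 Y6.023
G1 X5.730 Y7.230
G1 X4.133 Y6.220
G1 X4.599 Y4.389
G1 X6.485 Y4.267
G1 X7.184 Y6.023
; layer 6
G0 Z20.601
G0 X6.405 Y5.824
G1 X5.678 Y6.428
G1 X4.879 Y5.923
G1 X5.113 Y5.008
G1 X6.055 Y4.947
G1 X6.405 Y5.824
M2 ; end

The solid is a regular 5-sided pyramid, base circumscribed radius ≈ 5.63 mm, apex at z ≈ 24 mm. Slicing at Δz = 3.433 mm — 7 equal slices spanning the solid's height, so layer i sits at z = i·h/7 — gives 6 non-empty perimeters. Each is a 5-segment closed polygon; G0 lifts to the layer z and rapids to the start vertex, then G1 traces the edges. The cross-section shrinks linearly with z (the slice at the apex is degenerate and omitted).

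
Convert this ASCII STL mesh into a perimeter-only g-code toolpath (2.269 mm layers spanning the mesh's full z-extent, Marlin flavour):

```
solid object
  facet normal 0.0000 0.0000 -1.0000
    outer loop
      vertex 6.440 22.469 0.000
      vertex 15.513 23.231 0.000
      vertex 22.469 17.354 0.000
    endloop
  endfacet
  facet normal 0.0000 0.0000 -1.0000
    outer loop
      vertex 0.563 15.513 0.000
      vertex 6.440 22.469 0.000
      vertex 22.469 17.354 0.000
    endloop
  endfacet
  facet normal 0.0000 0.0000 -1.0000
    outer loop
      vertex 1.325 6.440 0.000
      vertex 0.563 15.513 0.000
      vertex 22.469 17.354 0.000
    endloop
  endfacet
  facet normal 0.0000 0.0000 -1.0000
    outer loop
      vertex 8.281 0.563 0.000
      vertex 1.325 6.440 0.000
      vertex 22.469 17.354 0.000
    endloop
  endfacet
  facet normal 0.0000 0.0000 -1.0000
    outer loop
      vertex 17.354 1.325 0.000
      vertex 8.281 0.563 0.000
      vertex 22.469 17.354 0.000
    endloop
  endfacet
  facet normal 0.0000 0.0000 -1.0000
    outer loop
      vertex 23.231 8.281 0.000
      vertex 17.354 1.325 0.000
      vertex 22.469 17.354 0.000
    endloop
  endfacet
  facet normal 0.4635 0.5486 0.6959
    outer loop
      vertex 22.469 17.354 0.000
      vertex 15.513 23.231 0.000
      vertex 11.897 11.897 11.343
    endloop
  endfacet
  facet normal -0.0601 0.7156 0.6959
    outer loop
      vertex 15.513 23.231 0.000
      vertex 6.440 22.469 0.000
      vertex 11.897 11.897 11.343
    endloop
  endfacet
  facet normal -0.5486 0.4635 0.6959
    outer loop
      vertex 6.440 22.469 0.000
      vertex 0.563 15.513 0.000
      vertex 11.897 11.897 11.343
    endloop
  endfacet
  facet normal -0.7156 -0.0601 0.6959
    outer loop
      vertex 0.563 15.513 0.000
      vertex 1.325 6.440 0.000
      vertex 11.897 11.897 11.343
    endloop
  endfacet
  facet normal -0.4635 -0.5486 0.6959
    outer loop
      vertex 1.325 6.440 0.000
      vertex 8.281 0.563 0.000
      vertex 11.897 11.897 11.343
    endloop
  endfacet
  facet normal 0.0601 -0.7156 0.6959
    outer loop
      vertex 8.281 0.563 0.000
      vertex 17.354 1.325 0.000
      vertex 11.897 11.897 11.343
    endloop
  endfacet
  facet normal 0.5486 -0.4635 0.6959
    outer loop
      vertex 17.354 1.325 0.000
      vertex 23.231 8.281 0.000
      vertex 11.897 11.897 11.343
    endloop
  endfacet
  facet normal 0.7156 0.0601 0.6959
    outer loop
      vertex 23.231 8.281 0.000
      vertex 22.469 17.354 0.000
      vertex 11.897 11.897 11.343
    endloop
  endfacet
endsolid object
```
; perimeter-only toolpath
G21 ; units = mm
G90 ; absolute positioning
G28 ; home
; layer 1
G0 Z2.269
G0 X20.355 Y16.263
G1 X14.790 Y20.964
G1 X7.531 Y20.355
G1 X2.830 Y14.790
G1 X3.439 Y7.531
G1 X9.004 Y2.830
G1 X16.263 Y3.439
G1 X20.964 Y9.004
G1 X20.355 Y16.263
; layer 2
G0 Z4.537
G0 X18.240 Y15.171
G1 X14.067 Y18.697
G1 X8.623 Y18.240
G1 X5.097 Y14.067
G1 X5.554 Y8.623
G1 X9.727 Y5.097
G1 X15.171 Y5.554
G1 X18.697 Y9.727
G1 X18.240 Y15.171
; layer 3
G0 Z6.806
G0 X16.126 Y14.080
G1 X13.343 Y16.431
G1 X9.714 Y16.126
G1 X7.363 Y13.343
G1 X7.668 Y9.714
G1 X10.451 Y7.363
G1 X14.080 Y7.668
G1 X16.431 Y10.451
G1 X16.126 Y14.080
; layer 4
G0 Z9.074
G0 X14.011 Y12.988
G1 X12.620 Y14.164
G1 X10.806 Y14.011
G1 X9.630 Y12.620
G1 X9.783 Y10.806
G1 X11.174 Y9.630
G1 X12.988 Y9.783
G1 X14.164 Y11.174
G1 X14.011 Y12.988
M2 ; end

The solid is a regular 8-sided pyramid, base circumscribed radius ≈ 11.9 mm, apex at z ≈ 11.3 mm. Slicing at Δz = 2.269 mm — 5 equal slices spanning the solid's height, so layer i sits at z = i·h/5 — gives 4 non-empty perimeters. Each is a 8-segment closed polygon; G0 lifts to the layer z and rapids to the start vertex, then G1 traces the edges. The cross-section shrinks linearly with z (the slice at the apex is degenerate and omitted).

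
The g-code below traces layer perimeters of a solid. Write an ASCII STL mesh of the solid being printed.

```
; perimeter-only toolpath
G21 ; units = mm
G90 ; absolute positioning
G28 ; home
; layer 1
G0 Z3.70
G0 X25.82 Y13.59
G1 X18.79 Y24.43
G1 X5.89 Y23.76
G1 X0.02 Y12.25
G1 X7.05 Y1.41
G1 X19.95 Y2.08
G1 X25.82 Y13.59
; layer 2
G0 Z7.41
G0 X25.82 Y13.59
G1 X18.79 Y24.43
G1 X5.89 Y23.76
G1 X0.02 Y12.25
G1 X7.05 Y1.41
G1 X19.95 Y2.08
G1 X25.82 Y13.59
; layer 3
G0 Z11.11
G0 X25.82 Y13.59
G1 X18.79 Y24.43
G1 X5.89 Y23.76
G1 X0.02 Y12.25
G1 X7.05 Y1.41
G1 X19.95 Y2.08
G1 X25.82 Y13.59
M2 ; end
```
solid part
  facet normal 0.0000 0.0000 -1.0000
    outer loop
      vertex 5.89 23.76 0.00
      vertex 18.79 24.43 0.00
      vertex 25.82 13.59 0.00
    endloop
  endfacet
  facet normal 0.0000 0.0000 -1.0000
    outer loop
      vertex 0.02 12.25 0.00
      vertex 5.89 23.76 0.00
      vertex 25.82 13.59 0.00
    endloop
  endfacet
  facet normal 0.0000 0.0000 -1.0000
    outer loop
      vertex 7.05 1.41 0.00
      vertex 0.02 12.25 0.00
      vertex 25.82 13.59 0.00
    endloop
  endfacet
  facet normal 0.0000 0.0000 -1.0000
    outer loop
      vertex 19.95 2.08 0.00
      vertex 7.05 1.41 0.00
      vertex 25.82 13.59 0.00
    endloop
  endfacet
  facet normal 0.0000 0.0000 1.0000
    outer loop
      vertex 25.82 13.59 11.11
      vertex 18.79 24.43 11.11
      vertex 5.89 23.76 11.11
    endloop
  endfacet
  facet normal 0.0000 0.0000 1.0000
    outer loop
      vertex 25.82 13.59 11.11
      vertex 5.89 23.76 11.11
      vertex 0.02 12.25 11.11
    endloop
  endfacet
  facet normal 0.0000 0.0000 1.0000
    outer loop
      vertex 25.82 13.59 11.11
      vertex 0.02 12.25 11.11
      vertex 7.05 1.41 11.11
    endloop
  endfacet
  facet normal 0.0000 0.0000 1.0000
    outer loop
      vertex 25.82 13.59 11.11
      vertex 7.05 1.41 11.11
      vertex 19.95 2.08 11.11
    endloop
  endfacet
  facet normal 0.8390 0.5441 0.0000
    outer loop
      vertex 25.82 13.59 0.00
      vertex 18.79 24.43 0.00
      vertex 18.79 24.43 11.11
    endloop
  endfacet
  facet normal 0.8390 0.5441 0.0000
    outer loop
      vertex 25.82 13.59 0.00
      vertex 18.79 24.43 11.11
      vertex 25.82 13.59 11.11
    endloop
  endfacet
  facet normal -0.0519 0.9987 0.0000
    outer loop
      vertex 18.79 24.43 0.00
      vertex 5.89 23.76 0.00
      vertex 5.89 23.76 11.11
    endloop
  endfacet
  facet normal -0.0519 0.9987 0.0000
    outer loop
      vertex 18.79 24.43 0.00
      vertex 5.89 23.76 11.11
      vertex 18.79 24.43 11.11
    endloop
  endfacet
  facet normal -0.8908 0.4543 0.0000
    outer loop
      vertex 5.89 23.76 0.00
      vertex 0.02 12.25 0.00
      vertex 0.02 12.25 11.11
    endloop
  endfacet
  facet normal -0.8908 0.4543 0.0000
    outer loop
      vertex 5.89 23.76 0.00
      vertex 0.02 12.25 11.11
      vertex 5.89 23.76 11.11
    endloop
  endfacet
  facet normal -0.8390 -0.5441 0.0000
    outer loop
      vertex 0.02 12.25 0.00
      vertex 7.05 1.41 0.00
      vertex 7.05 1.41 11.11
    endloop
  endfacet
  facet normal -0.8390 -0.5441 0.0000
    outer loop
      vertex 0.02 12.25 0.00
      vertex 7.05 1.41 11.11
      vertex 0.02 12.25 11.11
    endloop
  endfacet
  facet normal 0.0519 -0.9987 0.0000
    outer loop
      vertex 7.05 1.41 0.00
      vertex 19.95 2.08 0.00
      vertex 19.95 2.08 11.11
    endloop
  endfacet
  facet normal 0.0519 -0.9987 0.0000
    outer loop
      vertex 7.05 1.41 0.00
      vertex 19.95 2.08 11.11
      vertex 7.05 1.41 11.11
    endloop
  endfacet
  facet normal 0.8908 -0.4543 0.0000
    outer loop
      vertex 19.95 2.08 0.00
      vertex 25.82 13.59 0.00
      vertex 25.82 13.59 11.11
    endloop
  endfacet
  facet normal 0.8908 -0.4543 0.0000
    outer loop
      vertex 19.95 2.08 0.00
      vertex 25.82 13.59 11.11
      vertex 19.95 2.08 11.11
    endloop
  endfacet
endsolid part

The G0 Z moves step by Δz≈3.70 mm. Every layer's G1 loop is the same polygon, so the solid is a straight extrusion of it from z=0 to z≈11.1. Closing with flat bottom and top caps and triangulating gives 20 facets — a regular 6-sided prism (a cylinder approximated with 6 flat sides), circumscribed radius ≈ 12.9 mm, height ≈ 11.1 mm.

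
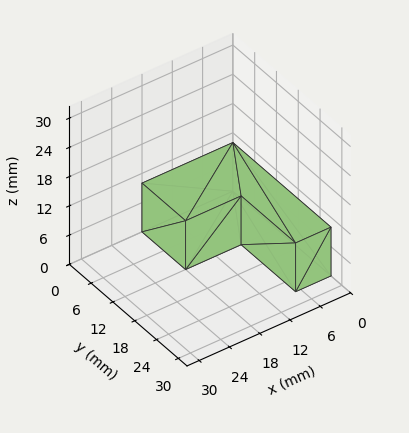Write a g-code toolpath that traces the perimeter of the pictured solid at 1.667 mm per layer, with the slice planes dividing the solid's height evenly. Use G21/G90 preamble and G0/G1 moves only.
Reading the render: the shape is an L-shaped prism: outer 18 × 27 mm, arm thicknesses ≈ 12 mm (horizontal) and 7 mm (vertical), extruded 10 mm in z (dimensions read to the nearest mm from the axis ticks). For the g-code, the solid's height is divided into equal slices at the stated Δz and each level perimeter traced with G1 moves after a G0 lift.

; perimeter-only toolpath
G21 ; units = mm
G90 ; absolute positioning
G28 ; home
; layer 1
G0 Z1.667
G0 X0.000 Y0.000
G1 X18.000 Y0.000
G1 X18.000 Y12.000
G1 X7.000 Y12.000
G1 X7.000 Y27.000
G1 X0.000 Y27.000
G1 X0.000 Y0.000
; layer 2
G0 Z3.333
G0 X0.000 Y0.000
G1 X18.000 Y0.000
G1 X18.000 Y12.000
G1 X7.000 Y12.000
G1 X7.000 Y27.000
G1 X0.000 Y27.000
G1 X0.000 Y0.000
; layer 3
G0 Z5.000
G0 X0.000 Y0.000
G1 X18.000 Y0.000
G1 X18.000 Y12.000
G1 X7.000 Y12.000
G1 X7.000 Y27.000
G1 X0.000 Y27.000
G1 X0.000 Y0.000
; layer 4
G0 Z6.667
G0 X0.000 Y0.000
G1 X18.000 Y0.000
G1 X18.000 Y12.000
G1 X7.000 Y12.000
G1 X7.000 Y27.000
G1 X0.000 Y27.000
G1 X0.000 Y0.000
; layer 5
G0 Z8.333
G0 X0.000 Y0.000
G1 X18.000 Y0.000
G1 X18.000 Y12.000
G1 X7.000 Y12.000
G1 X7.000 Y27.000
G1 X0.000 Y27.000
G1 X0.000 Y0.000
; layer 6
G0 Z10.000
G0 X0.000 Y0.000
G1 X18.000 Y0.000
G1 X18.000 Y12.000
G1 X7.000 Y12.000
G1 X7.000 Y27.000
G1 X0.000 Y27.000
G1 X0.000 Y0.000
M2 ; end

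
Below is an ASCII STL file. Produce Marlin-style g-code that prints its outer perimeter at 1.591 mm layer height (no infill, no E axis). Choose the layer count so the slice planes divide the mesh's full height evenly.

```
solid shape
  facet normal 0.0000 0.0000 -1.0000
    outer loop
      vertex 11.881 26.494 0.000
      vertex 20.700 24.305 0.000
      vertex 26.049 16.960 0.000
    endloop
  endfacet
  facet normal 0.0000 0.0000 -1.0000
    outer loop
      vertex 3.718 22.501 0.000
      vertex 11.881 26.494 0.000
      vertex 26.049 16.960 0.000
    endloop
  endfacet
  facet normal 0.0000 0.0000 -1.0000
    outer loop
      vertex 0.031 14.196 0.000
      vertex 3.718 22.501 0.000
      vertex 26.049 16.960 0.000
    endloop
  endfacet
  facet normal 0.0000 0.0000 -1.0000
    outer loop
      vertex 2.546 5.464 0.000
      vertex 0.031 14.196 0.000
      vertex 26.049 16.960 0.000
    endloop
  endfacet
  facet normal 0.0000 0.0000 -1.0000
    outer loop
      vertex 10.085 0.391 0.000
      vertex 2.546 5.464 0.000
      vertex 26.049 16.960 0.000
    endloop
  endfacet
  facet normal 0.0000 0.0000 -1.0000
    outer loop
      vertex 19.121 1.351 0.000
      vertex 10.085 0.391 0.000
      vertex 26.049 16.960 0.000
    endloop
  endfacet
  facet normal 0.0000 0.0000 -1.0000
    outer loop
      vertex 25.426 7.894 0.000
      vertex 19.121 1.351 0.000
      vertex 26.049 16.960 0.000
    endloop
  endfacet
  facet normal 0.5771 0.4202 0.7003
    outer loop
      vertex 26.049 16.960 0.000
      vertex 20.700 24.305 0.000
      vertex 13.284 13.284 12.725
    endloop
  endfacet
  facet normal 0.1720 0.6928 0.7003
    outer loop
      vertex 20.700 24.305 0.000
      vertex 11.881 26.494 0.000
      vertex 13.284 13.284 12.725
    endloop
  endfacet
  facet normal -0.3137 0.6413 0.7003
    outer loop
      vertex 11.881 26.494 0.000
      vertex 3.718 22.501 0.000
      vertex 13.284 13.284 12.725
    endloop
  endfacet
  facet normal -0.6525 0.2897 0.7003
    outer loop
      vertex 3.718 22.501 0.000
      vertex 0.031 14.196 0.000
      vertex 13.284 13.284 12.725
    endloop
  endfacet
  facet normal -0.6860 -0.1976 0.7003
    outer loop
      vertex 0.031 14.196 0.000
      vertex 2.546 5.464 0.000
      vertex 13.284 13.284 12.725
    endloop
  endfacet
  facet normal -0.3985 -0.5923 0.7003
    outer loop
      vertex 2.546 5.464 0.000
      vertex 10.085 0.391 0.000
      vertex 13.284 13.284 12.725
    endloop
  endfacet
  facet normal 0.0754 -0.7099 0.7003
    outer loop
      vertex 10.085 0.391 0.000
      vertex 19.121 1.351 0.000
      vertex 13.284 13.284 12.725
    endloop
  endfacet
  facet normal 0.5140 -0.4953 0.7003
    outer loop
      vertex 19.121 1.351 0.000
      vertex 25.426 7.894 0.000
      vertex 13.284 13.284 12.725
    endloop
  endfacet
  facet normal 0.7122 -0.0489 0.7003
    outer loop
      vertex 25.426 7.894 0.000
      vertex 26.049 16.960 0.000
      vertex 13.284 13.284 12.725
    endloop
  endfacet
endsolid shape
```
; perimeter-only toolpath
G21 ; units = mm
G90 ; absolute positioning
G28 ; home
; layer 1
G0 Z1.591
G0 X24.453 Y16.500
G1 X19.773 Y22.927
G1 X12.056 Y24.843
G1 X4.914 Y21.349
G1 X1.688 Y14.082
G1 X3.888 Y6.442
G1 X10.485 Y2.003
G1 X18.391 Y2.843
G1 X23.908 Y8.568
G1 X24.453 Y16.500
; layer 2
G0 Z3.181
G0 X22.858 Y16.041
G1 X18.846 Y21.550
G1 X12.232 Y23.192
G1 X6.110 Y20.197
G1 X3.344 Y13.968
G1 X5.231 Y7.419
G1 X10.885 Y3.614
G1 X17.662 Y4.334
G1 X22.390 Y9.242
G1 X22.858 Y16.041
; layer 3
G0 Z4.772
G0 X21.262 Y15.582
G1 X17.919 Y20.172
G1 X12.407 Y21.540
G1 X7.305 Y19.045
G1 X5.001 Y13.854
G1 X6.573 Y8.396
G1 X11.285 Y5.226
G1 X16.932 Y5.826
G1 X20.873 Y9.915
G1 X21.262 Y15.582
; layer 4
G0 Z6.362
G0 X19.666 Y15.122
G1 X16.992 Y18.794
G1 X12.582 Y19.889
G1 X8.501 Y17.893
G1 X6.658 Y13.740
G1 X7.915 Y9.374
G1 X11.684 Y6.838
G1 X16.203 Y7.318
G1 X19.355 Y10.589
G1 X19.666 Y15.122
; layer 5
G0 Z7.953
G0 X18.071 Y14.663
G1 X16.065 Y17.417
G1 X12.758 Y18.238
G1 X9.697 Y16.740
G1 X8.314 Y13.626
G1 X9.257 Y10.352
G1 X12.084 Y8.449
G1 X15.473 Y8.809
G1 X17.837 Y11.263
G1 X18.071 Y14.663
; layer 6
G0 Z9.544
G0 X16.475 Y14.203
G1 X15.138 Y16.039
G1 X12.933 Y16.587
G1 X10.893 Y15.588
G1 X9.971 Y13.512
G1 X10.600 Y11.329
G1 X12.484 Y10.061
G1 X14.743 Y10.301
G1 X16.320 Y11.937
G1 X16.475 Y14.203
; layer 7
G0 Z11.134
G0 X14.880 Y13.744
G1 X14.211 Y14.662
G1 X13.109 Y14.935
G1 X12.088 Y14.436
G1 X11.627 Y13.398
G1 X11.942 Y12.306
G1 X12.884 Y11.672
G1 X14.014 Y11.792
G1 X14.802 Y12.610
G1 X14.880 Y13.744
M2 ; end

The solid is a regular 9-sided pyramid, base circumscribed radius ≈ 13.3 mm, apex at z ≈ 12.7 mm. Slicing at Δz = 1.591 mm — 8 equal slices spanning the solid's height, so layer i sits at z = i·h/8 — gives 7 non-empty perimeters. Each is a 9-segment closed polygon; G0 lifts to the layer z and rapids to the start vertex, then G1 traces the edges. The cross-section shrinks linearly with z (the slice at the apex is degenerate and omitted).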